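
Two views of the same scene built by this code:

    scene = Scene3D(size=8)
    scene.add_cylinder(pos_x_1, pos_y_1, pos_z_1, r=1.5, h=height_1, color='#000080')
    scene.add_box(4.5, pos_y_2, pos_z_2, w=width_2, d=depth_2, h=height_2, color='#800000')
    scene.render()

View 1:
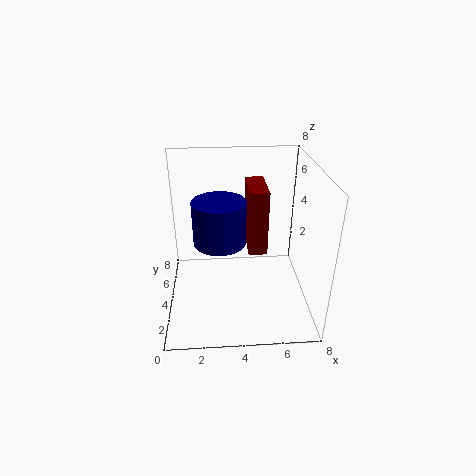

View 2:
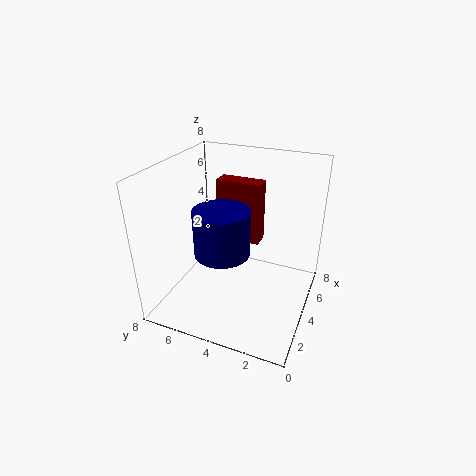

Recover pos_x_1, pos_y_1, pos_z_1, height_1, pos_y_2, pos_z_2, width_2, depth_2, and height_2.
pos_x_1 = 3
pos_y_1 = 4.5
pos_z_1 = 3.5
height_1 = 2.5
pos_y_2 = 3
pos_z_2 = 3.5
width_2 = 1
depth_2 = 2.5
height_2 = 3.5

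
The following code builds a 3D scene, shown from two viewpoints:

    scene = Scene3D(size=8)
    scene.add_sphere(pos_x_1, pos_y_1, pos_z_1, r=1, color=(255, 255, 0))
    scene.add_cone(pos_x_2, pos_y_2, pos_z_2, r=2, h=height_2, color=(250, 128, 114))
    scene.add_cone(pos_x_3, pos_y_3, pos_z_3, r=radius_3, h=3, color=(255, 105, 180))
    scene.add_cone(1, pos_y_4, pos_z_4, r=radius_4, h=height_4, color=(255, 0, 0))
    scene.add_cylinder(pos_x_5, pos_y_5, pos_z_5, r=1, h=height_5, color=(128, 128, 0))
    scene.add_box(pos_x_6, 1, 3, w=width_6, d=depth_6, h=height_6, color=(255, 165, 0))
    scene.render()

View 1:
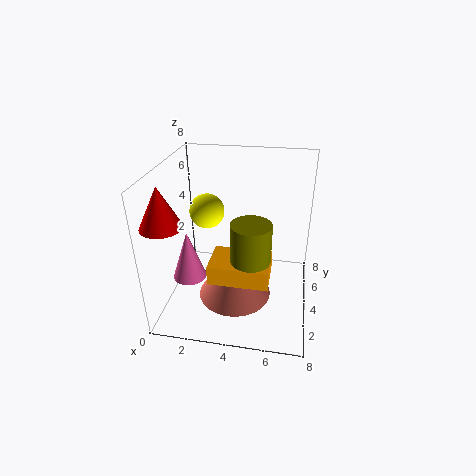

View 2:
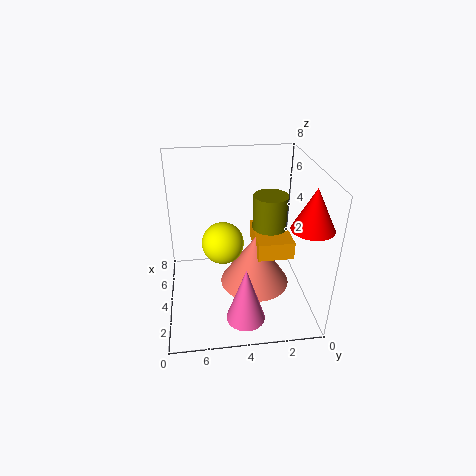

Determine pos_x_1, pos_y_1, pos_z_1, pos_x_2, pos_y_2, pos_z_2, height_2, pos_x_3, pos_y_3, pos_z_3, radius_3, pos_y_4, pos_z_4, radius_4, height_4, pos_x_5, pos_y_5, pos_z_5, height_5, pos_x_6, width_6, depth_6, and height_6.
pos_x_1 = 2, pos_y_1 = 5, pos_z_1 = 5, pos_x_2 = 4, pos_y_2 = 3, pos_z_2 = 1, height_2 = 3, pos_x_3 = 1, pos_y_3 = 4, pos_z_3 = 1, radius_3 = 1, pos_y_4 = 1, pos_z_4 = 6, radius_4 = 1, height_4 = 2, pos_x_5 = 5, pos_y_5 = 2, pos_z_5 = 3, height_5 = 3, pos_x_6 = 3, width_6 = 3, depth_6 = 2, height_6 = 1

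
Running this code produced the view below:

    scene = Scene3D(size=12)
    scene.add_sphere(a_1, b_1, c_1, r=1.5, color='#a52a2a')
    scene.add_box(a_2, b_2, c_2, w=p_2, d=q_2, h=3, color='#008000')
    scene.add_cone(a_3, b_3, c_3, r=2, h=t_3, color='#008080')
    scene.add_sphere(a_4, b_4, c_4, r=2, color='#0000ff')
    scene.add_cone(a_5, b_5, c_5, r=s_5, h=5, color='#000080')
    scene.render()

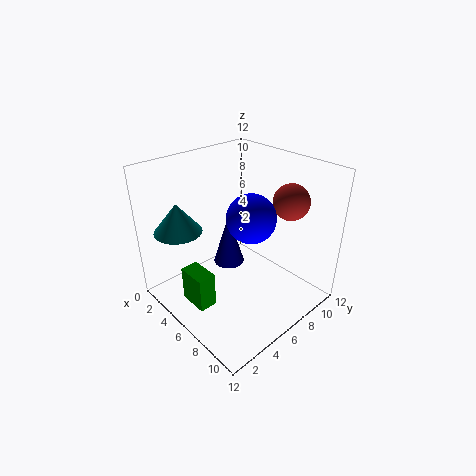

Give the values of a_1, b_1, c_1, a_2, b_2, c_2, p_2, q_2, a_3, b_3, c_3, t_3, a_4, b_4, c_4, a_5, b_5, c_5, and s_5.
a_1 = 8.5
b_1 = 9.5
c_1 = 9
a_2 = 4
b_2 = 1.5
c_2 = 1
p_2 = 2.5
q_2 = 1.5
a_3 = 2.5
b_3 = 2.5
c_3 = 6.5
t_3 = 2.5
a_4 = 7
b_4 = 6.5
c_4 = 8
a_5 = 2.5
b_5 = 8
c_5 = 1
s_5 = 1.5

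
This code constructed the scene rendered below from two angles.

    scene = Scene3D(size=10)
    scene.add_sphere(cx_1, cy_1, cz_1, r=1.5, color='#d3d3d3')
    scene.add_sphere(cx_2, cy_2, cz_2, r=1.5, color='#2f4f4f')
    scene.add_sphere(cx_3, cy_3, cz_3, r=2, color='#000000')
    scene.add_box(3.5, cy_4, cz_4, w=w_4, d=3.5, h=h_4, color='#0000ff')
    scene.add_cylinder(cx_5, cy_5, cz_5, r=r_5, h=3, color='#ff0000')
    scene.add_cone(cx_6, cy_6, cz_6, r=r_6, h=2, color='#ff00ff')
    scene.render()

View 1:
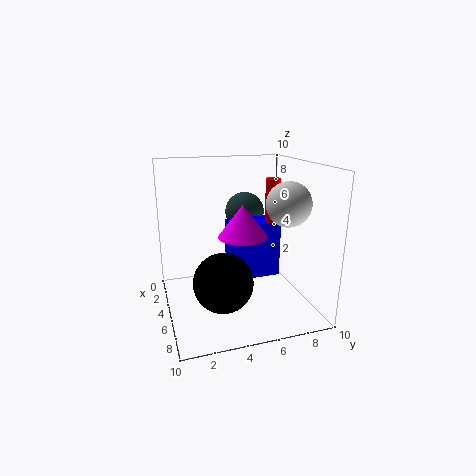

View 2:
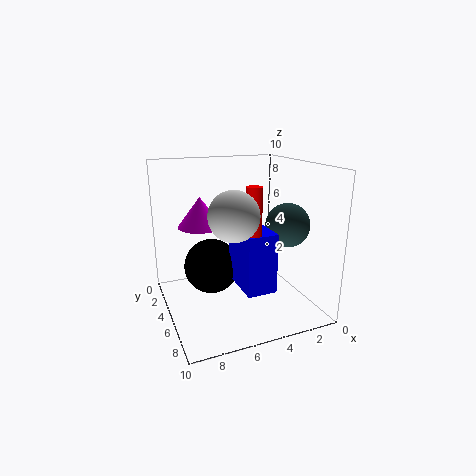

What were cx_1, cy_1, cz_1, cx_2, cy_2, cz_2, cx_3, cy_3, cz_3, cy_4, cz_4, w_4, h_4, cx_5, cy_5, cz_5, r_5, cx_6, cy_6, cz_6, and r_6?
cx_1 = 6.5, cy_1 = 8, cz_1 = 7.5, cx_2 = 2, cy_2 = 6.5, cz_2 = 6, cx_3 = 6.5, cy_3 = 3.5, cz_3 = 2.5, cy_4 = 4.5, cz_4 = 2, w_4 = 2, h_4 = 4, cx_5 = 5, cy_5 = 7.5, cz_5 = 6, r_5 = 0.5, cx_6 = 7.5, cy_6 = 4.5, cz_6 = 6, r_6 = 1.5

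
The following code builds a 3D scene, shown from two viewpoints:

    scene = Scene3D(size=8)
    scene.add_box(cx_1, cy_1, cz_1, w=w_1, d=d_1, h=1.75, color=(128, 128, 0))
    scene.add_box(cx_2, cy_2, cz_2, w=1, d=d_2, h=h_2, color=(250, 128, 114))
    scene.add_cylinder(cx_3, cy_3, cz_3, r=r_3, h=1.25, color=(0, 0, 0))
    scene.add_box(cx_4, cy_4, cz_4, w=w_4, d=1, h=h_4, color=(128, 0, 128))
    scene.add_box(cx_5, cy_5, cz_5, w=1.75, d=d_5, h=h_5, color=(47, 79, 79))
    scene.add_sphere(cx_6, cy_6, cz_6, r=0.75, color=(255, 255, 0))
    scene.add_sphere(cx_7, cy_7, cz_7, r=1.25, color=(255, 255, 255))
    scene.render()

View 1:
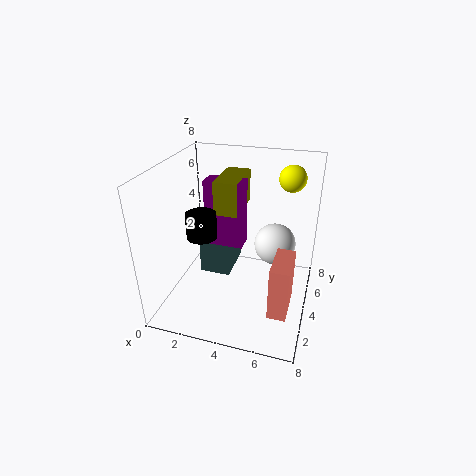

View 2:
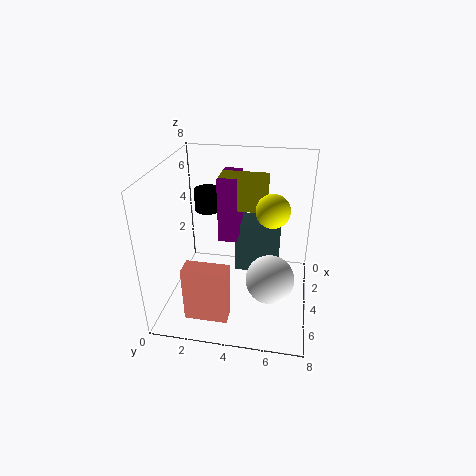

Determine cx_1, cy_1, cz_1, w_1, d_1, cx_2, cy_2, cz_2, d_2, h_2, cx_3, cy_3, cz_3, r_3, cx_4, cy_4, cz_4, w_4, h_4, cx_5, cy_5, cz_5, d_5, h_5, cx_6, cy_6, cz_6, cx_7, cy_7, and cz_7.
cx_1 = 3; cy_1 = 3; cz_1 = 5.75; w_1 = 1.25; d_1 = 2.5; cx_2 = 6.25; cy_2 = 1.75; cz_2 = 0.75; d_2 = 2.25; h_2 = 3; cx_3 = 2.75; cy_3 = 2; cz_3 = 5; r_3 = 0.75; cx_4 = 2.5; cy_4 = 3; cz_4 = 4; w_4 = 2; h_4 = 3.5; cx_5 = 1.75; cy_5 = 3.75; cz_5 = 1.5; d_5 = 2.5; h_5 = 3; cx_6 = 6.5; cy_6 = 6; cz_6 = 7; cx_7 = 5.75; cy_7 = 6; cz_7 = 2.75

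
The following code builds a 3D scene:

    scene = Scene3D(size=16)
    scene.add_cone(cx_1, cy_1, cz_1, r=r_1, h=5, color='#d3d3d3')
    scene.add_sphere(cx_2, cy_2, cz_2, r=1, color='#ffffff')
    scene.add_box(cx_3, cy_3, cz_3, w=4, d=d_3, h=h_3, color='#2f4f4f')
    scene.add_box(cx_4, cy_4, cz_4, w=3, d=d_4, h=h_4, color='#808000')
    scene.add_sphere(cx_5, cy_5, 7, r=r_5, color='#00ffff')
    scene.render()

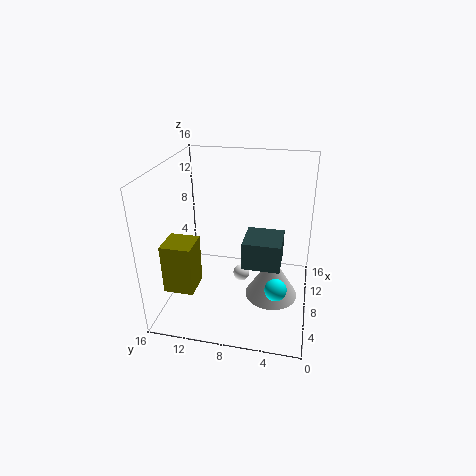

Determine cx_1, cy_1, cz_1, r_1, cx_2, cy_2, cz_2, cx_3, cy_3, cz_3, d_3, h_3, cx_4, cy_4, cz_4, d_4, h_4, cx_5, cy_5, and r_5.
cx_1 = 8
cy_1 = 4
cz_1 = 1
r_1 = 3
cx_2 = 10
cy_2 = 8
cz_2 = 2
cx_3 = 5
cy_3 = 3
cz_3 = 6
d_3 = 4
h_3 = 3
cx_4 = 1
cy_4 = 11
cz_4 = 5
d_4 = 3
h_4 = 5
cx_5 = 1
cy_5 = 3
r_5 = 1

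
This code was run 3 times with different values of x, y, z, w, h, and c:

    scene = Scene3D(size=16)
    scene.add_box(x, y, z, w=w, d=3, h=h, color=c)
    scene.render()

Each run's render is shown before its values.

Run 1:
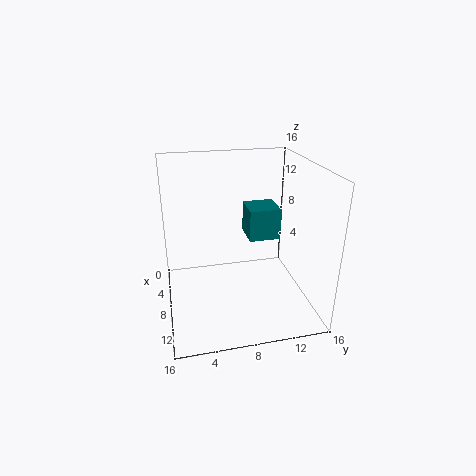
x = 10, y = 8, z = 10, w = 3, h = 3, c = 'teal'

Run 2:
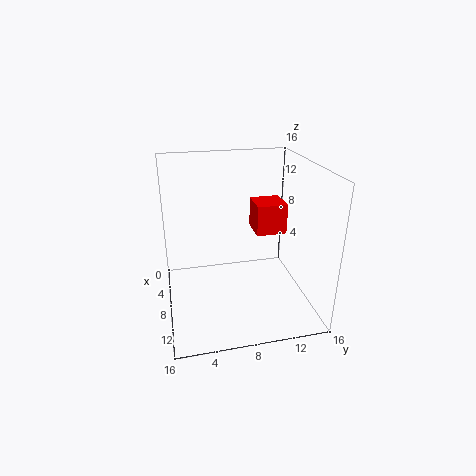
x = 9, y = 9, z = 10, w = 3, h = 3, c = 'red'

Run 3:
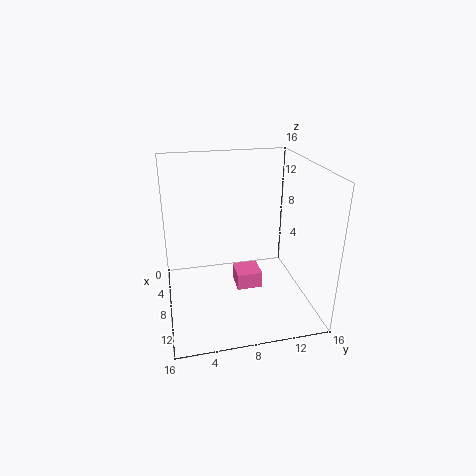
x = 5, y = 8, z = 1, w = 3, h = 2, c = 'hotpink'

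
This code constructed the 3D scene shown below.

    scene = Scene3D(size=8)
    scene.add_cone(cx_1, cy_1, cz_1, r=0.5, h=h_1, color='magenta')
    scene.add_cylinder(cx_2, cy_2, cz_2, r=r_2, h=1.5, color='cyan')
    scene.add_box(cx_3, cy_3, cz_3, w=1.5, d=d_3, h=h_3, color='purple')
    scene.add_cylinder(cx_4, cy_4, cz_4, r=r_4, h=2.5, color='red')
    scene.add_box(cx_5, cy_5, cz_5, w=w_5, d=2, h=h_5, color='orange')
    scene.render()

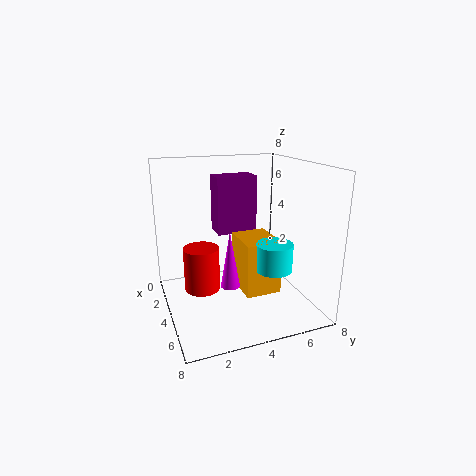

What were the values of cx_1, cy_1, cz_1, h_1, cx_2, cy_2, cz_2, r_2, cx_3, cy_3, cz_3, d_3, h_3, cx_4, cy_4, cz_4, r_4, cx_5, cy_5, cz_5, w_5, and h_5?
cx_1 = 5.5; cy_1 = 3; cz_1 = 2; h_1 = 3; cx_2 = 5.5; cy_2 = 5.5; cz_2 = 2.5; r_2 = 1; cx_3 = 0.5; cy_3 = 3.5; cz_3 = 3.5; d_3 = 2.5; h_3 = 3.5; cx_4 = 3.5; cy_4 = 2; cz_4 = 1; r_4 = 1; cx_5 = 3; cy_5 = 4; cz_5 = 1; w_5 = 2.5; h_5 = 3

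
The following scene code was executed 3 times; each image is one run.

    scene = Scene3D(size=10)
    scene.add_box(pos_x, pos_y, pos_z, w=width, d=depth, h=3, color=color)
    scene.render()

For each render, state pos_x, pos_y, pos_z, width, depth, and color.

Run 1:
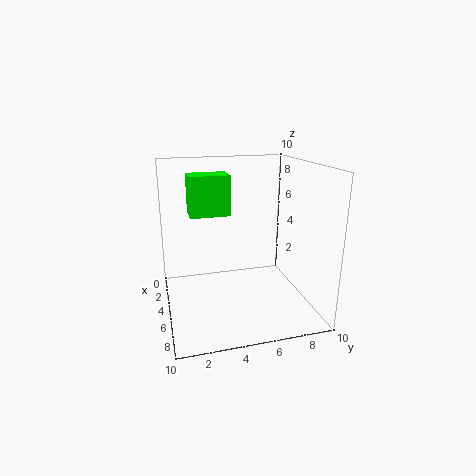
pos_x = 1; pos_y = 2; pos_z = 6; width = 2; depth = 3; color = 'lime'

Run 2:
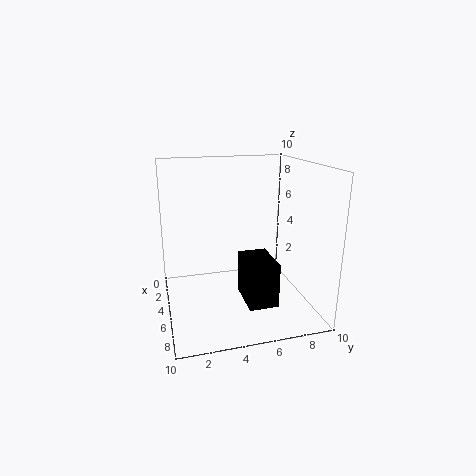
pos_x = 5; pos_y = 5; pos_z = 1; width = 3; depth = 2; color = 'black'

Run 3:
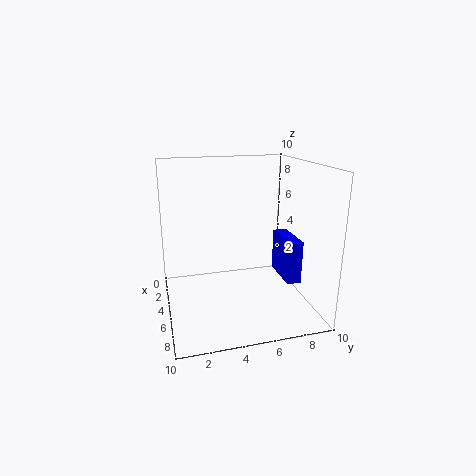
pos_x = 4; pos_y = 8; pos_z = 2; width = 3; depth = 1; color = 'blue'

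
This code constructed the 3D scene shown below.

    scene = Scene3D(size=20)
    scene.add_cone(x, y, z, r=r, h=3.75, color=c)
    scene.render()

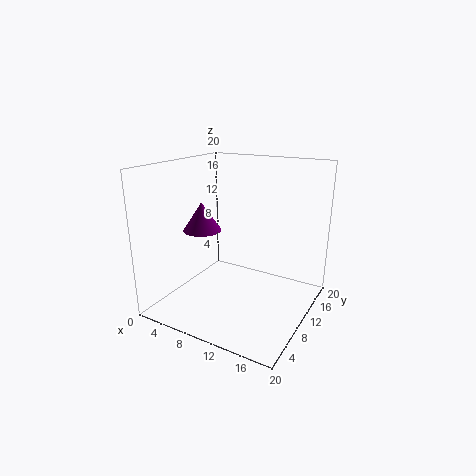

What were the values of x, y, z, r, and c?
x = 6.75
y = 6.25
z = 11.75
r = 2.5
c = 'purple'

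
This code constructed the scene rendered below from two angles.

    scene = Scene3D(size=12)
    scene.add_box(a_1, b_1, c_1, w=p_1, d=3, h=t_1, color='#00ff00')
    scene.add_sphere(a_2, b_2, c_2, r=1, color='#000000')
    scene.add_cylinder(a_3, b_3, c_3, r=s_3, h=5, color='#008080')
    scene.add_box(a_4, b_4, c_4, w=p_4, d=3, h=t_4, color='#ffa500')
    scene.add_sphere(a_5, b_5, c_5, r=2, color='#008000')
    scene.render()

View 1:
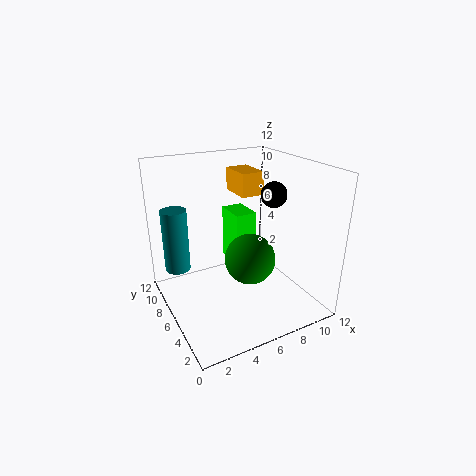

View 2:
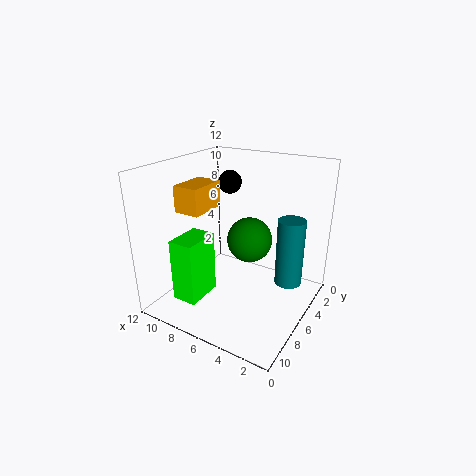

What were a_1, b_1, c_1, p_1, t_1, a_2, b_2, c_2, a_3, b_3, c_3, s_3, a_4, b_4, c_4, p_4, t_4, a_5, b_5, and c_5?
a_1 = 7; b_1 = 8; c_1 = 2; p_1 = 2; t_1 = 5; a_2 = 8; b_2 = 4; c_2 = 10; a_3 = 1; b_3 = 7; c_3 = 4; s_3 = 1; a_4 = 7; b_4 = 7; c_4 = 9; p_4 = 2; t_4 = 2; a_5 = 6; b_5 = 4; c_5 = 5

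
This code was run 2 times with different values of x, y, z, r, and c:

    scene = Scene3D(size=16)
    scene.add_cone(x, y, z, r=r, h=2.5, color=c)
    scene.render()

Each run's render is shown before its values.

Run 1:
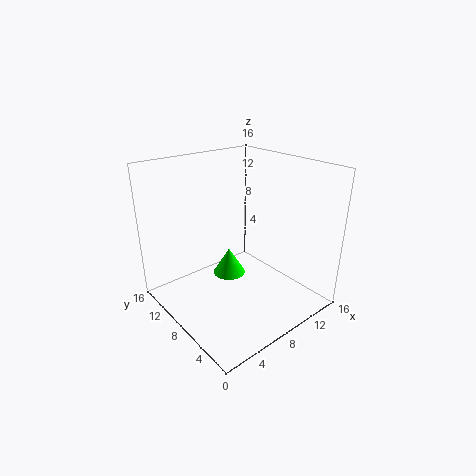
x = 4; y = 4.5; z = 7; r = 1.5; c = 'lime'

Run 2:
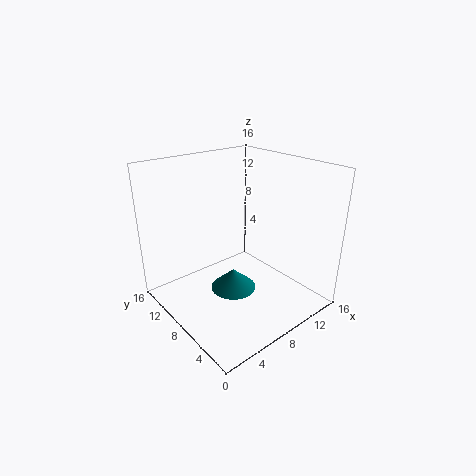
x = 8.5; y = 9.5; z = 0.5; r = 2.75; c = 'teal'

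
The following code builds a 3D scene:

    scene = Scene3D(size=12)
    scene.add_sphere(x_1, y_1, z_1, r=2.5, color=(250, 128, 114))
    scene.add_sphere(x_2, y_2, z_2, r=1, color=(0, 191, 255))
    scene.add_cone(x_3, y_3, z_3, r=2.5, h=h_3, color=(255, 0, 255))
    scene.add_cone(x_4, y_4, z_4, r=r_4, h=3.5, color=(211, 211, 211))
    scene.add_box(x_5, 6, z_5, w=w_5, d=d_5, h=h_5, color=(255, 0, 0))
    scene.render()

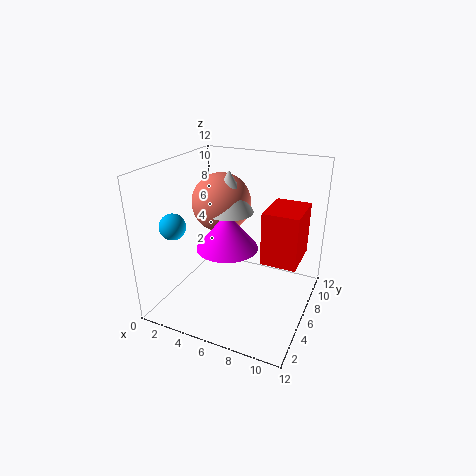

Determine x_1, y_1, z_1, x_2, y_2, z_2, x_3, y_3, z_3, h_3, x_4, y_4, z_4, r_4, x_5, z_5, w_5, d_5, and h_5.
x_1 = 4, y_1 = 7, z_1 = 8.5, x_2 = 2.5, y_2 = 2, z_2 = 8, x_3 = 5.5, y_3 = 5, z_3 = 5.5, h_3 = 3, x_4 = 5, y_4 = 6.5, z_4 = 8, r_4 = 2, x_5 = 8, z_5 = 4, w_5 = 3, d_5 = 4, h_5 = 4.5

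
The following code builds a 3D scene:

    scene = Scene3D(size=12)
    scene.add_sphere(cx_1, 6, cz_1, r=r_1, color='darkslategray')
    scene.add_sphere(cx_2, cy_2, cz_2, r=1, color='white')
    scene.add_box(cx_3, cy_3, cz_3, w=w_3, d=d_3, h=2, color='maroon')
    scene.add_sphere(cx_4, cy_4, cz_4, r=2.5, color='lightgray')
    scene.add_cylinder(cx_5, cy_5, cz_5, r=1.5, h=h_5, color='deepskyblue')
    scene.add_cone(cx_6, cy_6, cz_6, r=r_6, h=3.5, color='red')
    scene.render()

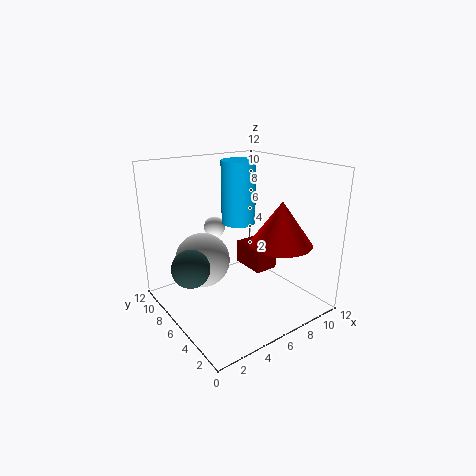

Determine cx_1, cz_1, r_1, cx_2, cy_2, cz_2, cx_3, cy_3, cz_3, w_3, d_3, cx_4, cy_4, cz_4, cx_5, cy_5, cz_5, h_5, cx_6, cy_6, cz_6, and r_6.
cx_1 = 1.5, cz_1 = 4.5, r_1 = 1.5, cx_2 = 6.5, cy_2 = 10.5, cz_2 = 5.5, cx_3 = 7, cy_3 = 4.5, cz_3 = 3, w_3 = 2, d_3 = 3, cx_4 = 4.5, cy_4 = 9.5, cz_4 = 3, cx_5 = 7.5, cy_5 = 8, cz_5 = 6.5, h_5 = 5.5, cx_6 = 8, cy_6 = 3, cz_6 = 6, r_6 = 2.5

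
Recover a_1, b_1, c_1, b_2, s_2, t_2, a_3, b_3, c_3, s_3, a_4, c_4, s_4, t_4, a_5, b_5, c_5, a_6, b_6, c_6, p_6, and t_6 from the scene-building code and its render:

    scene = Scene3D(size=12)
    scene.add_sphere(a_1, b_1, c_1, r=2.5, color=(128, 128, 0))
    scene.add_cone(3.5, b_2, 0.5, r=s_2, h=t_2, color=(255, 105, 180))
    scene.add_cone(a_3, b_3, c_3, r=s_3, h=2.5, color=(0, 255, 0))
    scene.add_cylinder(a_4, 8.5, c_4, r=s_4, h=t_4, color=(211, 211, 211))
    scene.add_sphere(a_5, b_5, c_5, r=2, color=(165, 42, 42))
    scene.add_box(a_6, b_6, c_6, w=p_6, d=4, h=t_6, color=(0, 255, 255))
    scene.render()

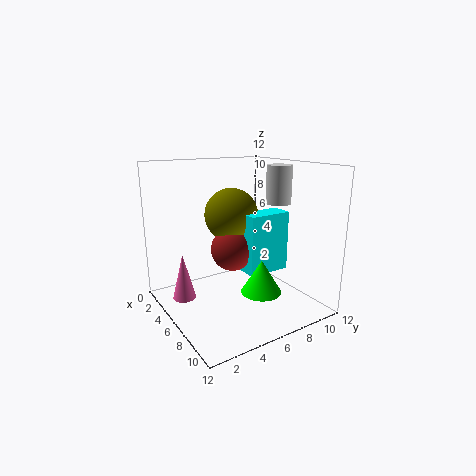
a_1 = 2.5; b_1 = 7.5; c_1 = 7; b_2 = 2; s_2 = 1; t_2 = 4; a_3 = 10; b_3 = 5.5; c_3 = 3; s_3 = 1.5; a_4 = 8; c_4 = 9; s_4 = 1; t_4 = 3; a_5 = 3.5; b_5 = 7; c_5 = 4; a_6 = 4; b_6 = 7.5; c_6 = 2; p_6 = 2; t_6 = 5.5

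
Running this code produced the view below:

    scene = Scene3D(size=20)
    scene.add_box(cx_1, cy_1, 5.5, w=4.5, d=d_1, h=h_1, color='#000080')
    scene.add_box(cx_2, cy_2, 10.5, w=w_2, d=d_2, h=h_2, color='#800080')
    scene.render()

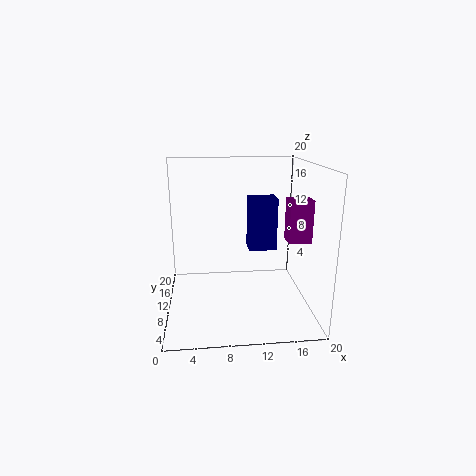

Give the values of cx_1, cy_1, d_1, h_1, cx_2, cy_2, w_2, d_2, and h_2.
cx_1 = 12.5; cy_1 = 16; d_1 = 3.5; h_1 = 8.5; cx_2 = 16; cy_2 = 5.5; w_2 = 3; d_2 = 2.5; h_2 = 5.5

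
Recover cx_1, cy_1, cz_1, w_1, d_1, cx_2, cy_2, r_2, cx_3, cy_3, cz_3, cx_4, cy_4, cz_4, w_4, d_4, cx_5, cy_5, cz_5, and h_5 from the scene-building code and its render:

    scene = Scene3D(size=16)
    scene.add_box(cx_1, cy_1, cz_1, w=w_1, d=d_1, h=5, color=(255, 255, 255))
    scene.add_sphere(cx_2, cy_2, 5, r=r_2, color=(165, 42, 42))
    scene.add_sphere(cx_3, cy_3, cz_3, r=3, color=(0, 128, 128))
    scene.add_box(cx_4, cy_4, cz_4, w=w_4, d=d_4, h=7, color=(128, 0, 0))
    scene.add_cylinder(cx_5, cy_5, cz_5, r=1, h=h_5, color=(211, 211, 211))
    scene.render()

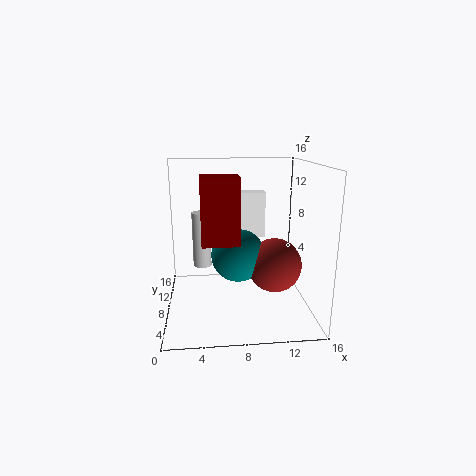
cx_1 = 8, cy_1 = 8, cz_1 = 8, w_1 = 3, d_1 = 2, cx_2 = 12, cy_2 = 7, r_2 = 3, cx_3 = 8, cy_3 = 8, cz_3 = 6, cx_4 = 4, cy_4 = 5, cz_4 = 8, w_4 = 4, d_4 = 3, cx_5 = 4, cy_5 = 8, cz_5 = 5, h_5 = 6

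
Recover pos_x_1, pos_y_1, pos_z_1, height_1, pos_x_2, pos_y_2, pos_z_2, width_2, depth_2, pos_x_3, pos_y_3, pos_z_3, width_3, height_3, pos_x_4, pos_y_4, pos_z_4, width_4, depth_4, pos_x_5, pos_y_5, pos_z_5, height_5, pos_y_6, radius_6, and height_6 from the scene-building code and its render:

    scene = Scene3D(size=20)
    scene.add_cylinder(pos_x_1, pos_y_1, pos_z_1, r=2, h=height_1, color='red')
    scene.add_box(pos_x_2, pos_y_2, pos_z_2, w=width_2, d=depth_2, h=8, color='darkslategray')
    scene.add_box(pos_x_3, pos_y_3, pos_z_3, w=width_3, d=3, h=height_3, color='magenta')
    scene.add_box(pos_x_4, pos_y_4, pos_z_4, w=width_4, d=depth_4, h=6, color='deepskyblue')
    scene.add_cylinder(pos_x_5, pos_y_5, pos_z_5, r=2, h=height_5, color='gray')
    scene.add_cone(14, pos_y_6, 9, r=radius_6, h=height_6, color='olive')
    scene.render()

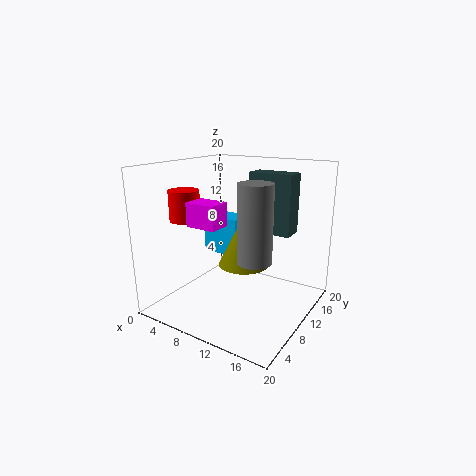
pos_x_1 = 5; pos_y_1 = 5; pos_z_1 = 13; height_1 = 4; pos_x_2 = 11; pos_y_2 = 11; pos_z_2 = 11; width_2 = 6; depth_2 = 3; pos_x_3 = 7; pos_y_3 = 3; pos_z_3 = 13; width_3 = 4; height_3 = 3; pos_x_4 = 1; pos_y_4 = 14; pos_z_4 = 5; width_4 = 6; depth_4 = 4; pos_x_5 = 16; pos_y_5 = 4; pos_z_5 = 10; height_5 = 9; pos_y_6 = 5; radius_6 = 3; height_6 = 6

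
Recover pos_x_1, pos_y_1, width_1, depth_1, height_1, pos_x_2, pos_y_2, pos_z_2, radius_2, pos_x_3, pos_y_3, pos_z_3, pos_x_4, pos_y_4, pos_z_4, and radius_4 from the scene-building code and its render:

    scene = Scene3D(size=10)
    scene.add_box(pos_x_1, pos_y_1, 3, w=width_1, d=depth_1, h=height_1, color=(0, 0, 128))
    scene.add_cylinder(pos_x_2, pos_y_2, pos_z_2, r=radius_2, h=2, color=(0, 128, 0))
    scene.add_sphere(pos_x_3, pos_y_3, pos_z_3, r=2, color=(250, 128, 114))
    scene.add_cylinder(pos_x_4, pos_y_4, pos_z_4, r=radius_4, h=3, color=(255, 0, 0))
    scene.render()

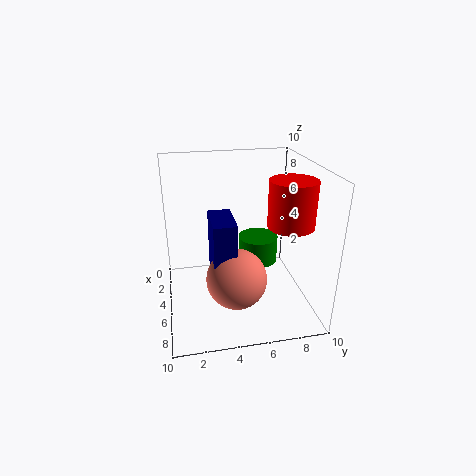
pos_x_1 = 4.5, pos_y_1 = 3, width_1 = 3, depth_1 = 1.5, height_1 = 4, pos_x_2 = 3, pos_y_2 = 7, pos_z_2 = 2, radius_2 = 1.5, pos_x_3 = 7, pos_y_3 = 4.5, pos_z_3 = 3, pos_x_4 = 7, pos_y_4 = 8, pos_z_4 = 6.5, radius_4 = 1.5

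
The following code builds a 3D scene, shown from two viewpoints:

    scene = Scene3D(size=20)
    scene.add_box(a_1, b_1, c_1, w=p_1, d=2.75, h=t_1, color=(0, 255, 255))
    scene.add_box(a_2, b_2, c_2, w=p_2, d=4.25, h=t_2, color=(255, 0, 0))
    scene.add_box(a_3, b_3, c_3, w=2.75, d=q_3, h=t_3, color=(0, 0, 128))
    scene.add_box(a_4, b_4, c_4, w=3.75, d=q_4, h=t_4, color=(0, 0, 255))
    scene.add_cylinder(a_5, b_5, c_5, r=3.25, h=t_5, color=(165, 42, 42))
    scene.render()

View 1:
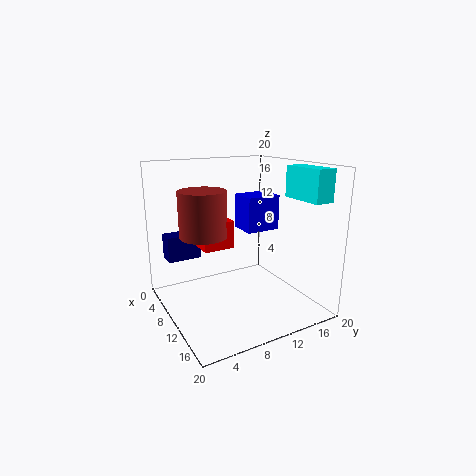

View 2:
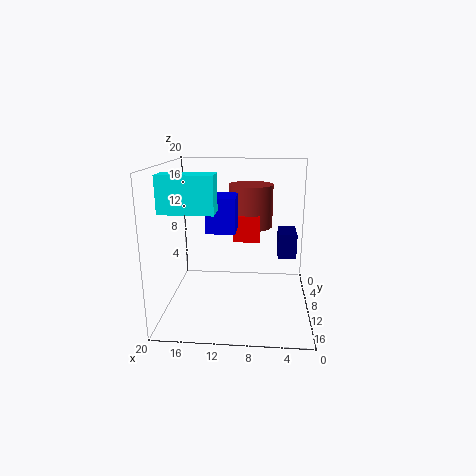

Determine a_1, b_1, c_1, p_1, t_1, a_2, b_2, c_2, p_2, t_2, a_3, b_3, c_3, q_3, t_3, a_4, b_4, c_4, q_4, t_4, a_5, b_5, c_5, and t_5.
a_1 = 11.75, b_1 = 16.5, c_1 = 15.5, p_1 = 6.25, t_1 = 4.25, a_2 = 7, b_2 = 4.75, c_2 = 9, p_2 = 3.75, t_2 = 3.75, a_3 = 1.5, b_3 = 1.75, c_3 = 5.75, q_3 = 5, t_3 = 3.75, a_4 = 10, b_4 = 9.5, c_4 = 11.75, q_4 = 4.5, t_4 = 4.5, a_5 = 8.5, b_5 = 5.5, c_5 = 10.5, t_5 = 6.25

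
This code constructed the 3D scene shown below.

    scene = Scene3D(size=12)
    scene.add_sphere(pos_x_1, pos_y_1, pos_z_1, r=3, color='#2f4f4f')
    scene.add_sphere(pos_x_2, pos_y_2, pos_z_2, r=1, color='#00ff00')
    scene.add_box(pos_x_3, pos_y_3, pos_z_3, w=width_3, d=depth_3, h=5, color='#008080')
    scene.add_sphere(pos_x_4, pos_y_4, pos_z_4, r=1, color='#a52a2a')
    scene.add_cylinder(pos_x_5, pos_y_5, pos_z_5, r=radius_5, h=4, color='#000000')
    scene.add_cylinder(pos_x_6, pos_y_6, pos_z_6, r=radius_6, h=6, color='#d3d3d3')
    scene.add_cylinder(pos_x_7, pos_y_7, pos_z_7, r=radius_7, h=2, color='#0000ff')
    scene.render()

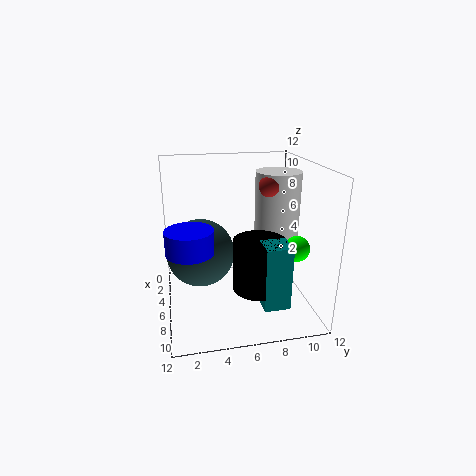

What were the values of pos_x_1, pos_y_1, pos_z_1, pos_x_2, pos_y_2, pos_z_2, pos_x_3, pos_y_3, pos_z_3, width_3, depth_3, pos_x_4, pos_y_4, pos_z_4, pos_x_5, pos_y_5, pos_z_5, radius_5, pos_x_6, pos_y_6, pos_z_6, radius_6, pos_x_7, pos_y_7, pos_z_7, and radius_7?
pos_x_1 = 4, pos_y_1 = 3, pos_z_1 = 4, pos_x_2 = 9, pos_y_2 = 10, pos_z_2 = 6, pos_x_3 = 9, pos_y_3 = 7, pos_z_3 = 2, width_3 = 2, depth_3 = 2, pos_x_4 = 5, pos_y_4 = 9, pos_z_4 = 10, pos_x_5 = 9, pos_y_5 = 7, pos_z_5 = 3, radius_5 = 2, pos_x_6 = 4, pos_y_6 = 10, pos_z_6 = 5, radius_6 = 2, pos_x_7 = 6, pos_y_7 = 2, pos_z_7 = 5, radius_7 = 2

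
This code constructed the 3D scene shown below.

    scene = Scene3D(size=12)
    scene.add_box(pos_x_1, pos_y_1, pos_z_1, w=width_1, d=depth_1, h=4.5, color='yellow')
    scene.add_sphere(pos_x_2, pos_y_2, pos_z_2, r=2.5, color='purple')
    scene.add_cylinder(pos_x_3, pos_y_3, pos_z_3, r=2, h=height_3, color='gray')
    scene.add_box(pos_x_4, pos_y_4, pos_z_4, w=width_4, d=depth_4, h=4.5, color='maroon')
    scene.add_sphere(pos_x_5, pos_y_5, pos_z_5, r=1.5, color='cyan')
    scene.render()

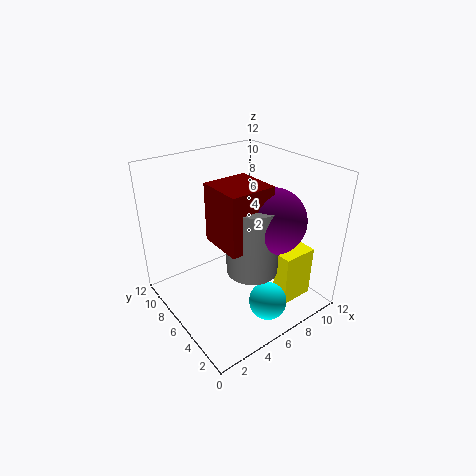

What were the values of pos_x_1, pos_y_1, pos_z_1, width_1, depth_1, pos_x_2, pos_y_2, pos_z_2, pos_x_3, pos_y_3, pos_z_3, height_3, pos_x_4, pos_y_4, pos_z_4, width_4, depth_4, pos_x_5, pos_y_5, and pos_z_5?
pos_x_1 = 8; pos_y_1 = 2; pos_z_1 = 0.5; width_1 = 3; depth_1 = 1.5; pos_x_2 = 7; pos_y_2 = 3; pos_z_2 = 8.5; pos_x_3 = 5.5; pos_y_3 = 3.5; pos_z_3 = 4.5; height_3 = 5.5; pos_x_4 = 3; pos_y_4 = 2.5; pos_z_4 = 7; width_4 = 3.5; depth_4 = 3.5; pos_x_5 = 6; pos_y_5 = 2; pos_z_5 = 2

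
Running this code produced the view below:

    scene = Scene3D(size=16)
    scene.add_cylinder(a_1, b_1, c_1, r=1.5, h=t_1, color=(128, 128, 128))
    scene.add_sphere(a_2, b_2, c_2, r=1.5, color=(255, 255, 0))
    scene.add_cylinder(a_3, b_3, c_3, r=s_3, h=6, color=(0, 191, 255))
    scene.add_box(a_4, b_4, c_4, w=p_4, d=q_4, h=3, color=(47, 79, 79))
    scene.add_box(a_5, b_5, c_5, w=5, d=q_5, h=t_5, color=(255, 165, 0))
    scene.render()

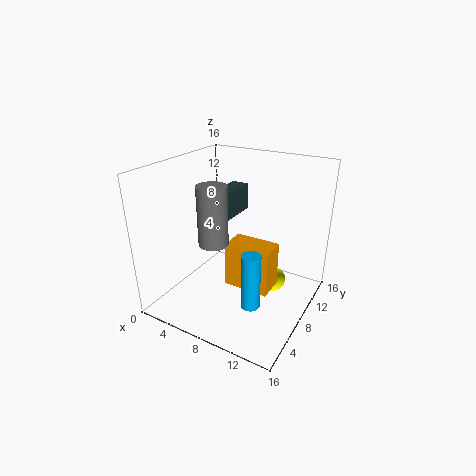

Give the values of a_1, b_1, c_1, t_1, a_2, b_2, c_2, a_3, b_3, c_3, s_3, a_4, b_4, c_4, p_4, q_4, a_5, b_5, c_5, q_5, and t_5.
a_1 = 7.5; b_1 = 4; c_1 = 9; t_1 = 6; a_2 = 11; b_2 = 11.5; c_2 = 1.5; a_3 = 11.5; b_3 = 4.5; c_3 = 2.5; s_3 = 1; a_4 = 5; b_4 = 6.5; c_4 = 10; p_4 = 2; q_4 = 5.5; a_5 = 7.5; b_5 = 6; c_5 = 3; q_5 = 3; t_5 = 5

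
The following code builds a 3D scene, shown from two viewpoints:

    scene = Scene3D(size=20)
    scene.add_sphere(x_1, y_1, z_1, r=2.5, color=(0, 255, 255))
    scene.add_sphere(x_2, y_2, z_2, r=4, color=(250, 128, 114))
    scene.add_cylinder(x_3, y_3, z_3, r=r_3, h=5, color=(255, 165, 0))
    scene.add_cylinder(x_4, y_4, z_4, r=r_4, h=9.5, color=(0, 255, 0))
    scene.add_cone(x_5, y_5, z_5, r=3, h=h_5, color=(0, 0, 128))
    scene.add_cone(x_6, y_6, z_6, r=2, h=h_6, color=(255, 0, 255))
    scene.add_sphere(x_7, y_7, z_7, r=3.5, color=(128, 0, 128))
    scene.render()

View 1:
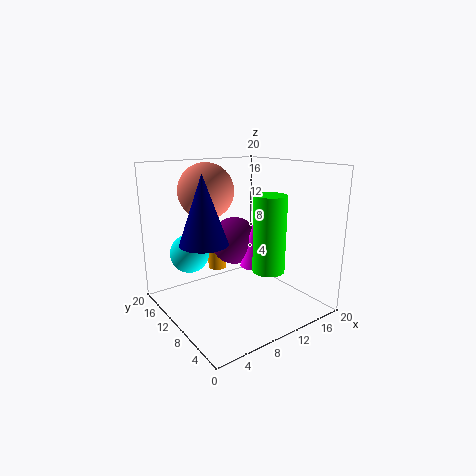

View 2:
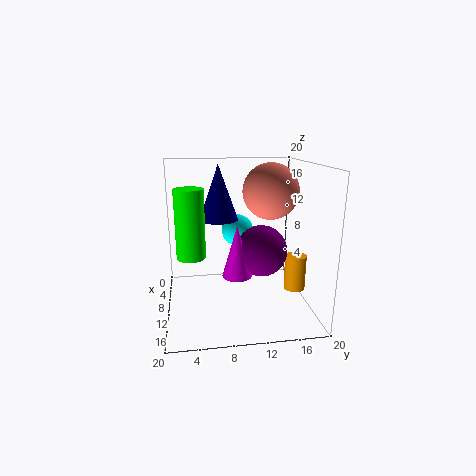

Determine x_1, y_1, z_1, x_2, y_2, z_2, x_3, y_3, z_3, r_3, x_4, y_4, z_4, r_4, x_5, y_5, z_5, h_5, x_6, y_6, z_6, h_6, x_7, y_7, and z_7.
x_1 = 3; y_1 = 11; z_1 = 9; x_2 = 8; y_2 = 15; z_2 = 16; x_3 = 11.5; y_3 = 18; z_3 = 2.5; r_3 = 1.5; x_4 = 10; y_4 = 3.5; z_4 = 7.5; r_4 = 2; x_5 = 3.5; y_5 = 8; z_5 = 11; h_5 = 8.5; x_6 = 12.5; y_6 = 9.5; z_6 = 5.5; h_6 = 7; x_7 = 11.5; y_7 = 13; z_7 = 8.5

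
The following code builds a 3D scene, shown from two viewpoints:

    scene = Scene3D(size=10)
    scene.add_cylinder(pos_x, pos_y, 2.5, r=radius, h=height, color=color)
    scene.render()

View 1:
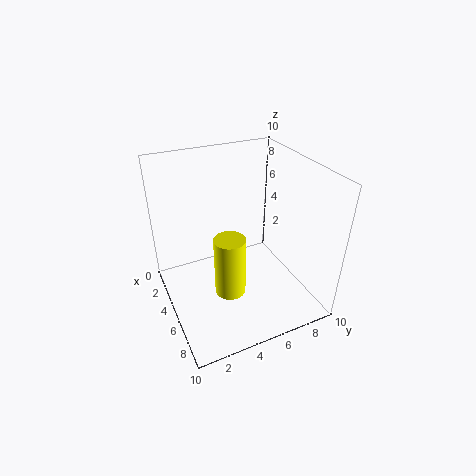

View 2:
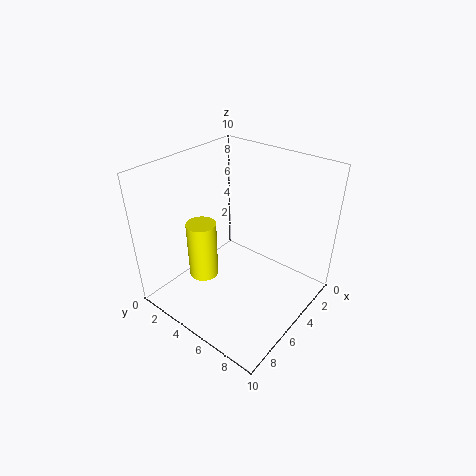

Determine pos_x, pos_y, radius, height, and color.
pos_x = 7, pos_y = 3.5, radius = 1, height = 4, color = 'yellow'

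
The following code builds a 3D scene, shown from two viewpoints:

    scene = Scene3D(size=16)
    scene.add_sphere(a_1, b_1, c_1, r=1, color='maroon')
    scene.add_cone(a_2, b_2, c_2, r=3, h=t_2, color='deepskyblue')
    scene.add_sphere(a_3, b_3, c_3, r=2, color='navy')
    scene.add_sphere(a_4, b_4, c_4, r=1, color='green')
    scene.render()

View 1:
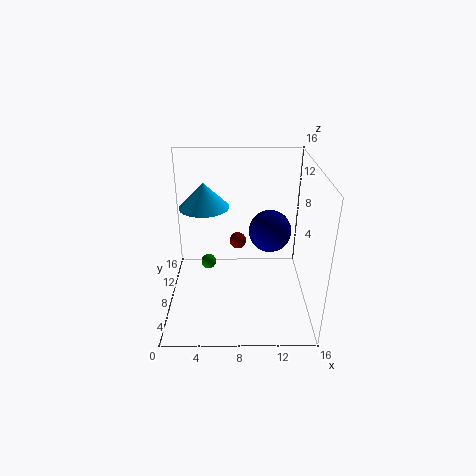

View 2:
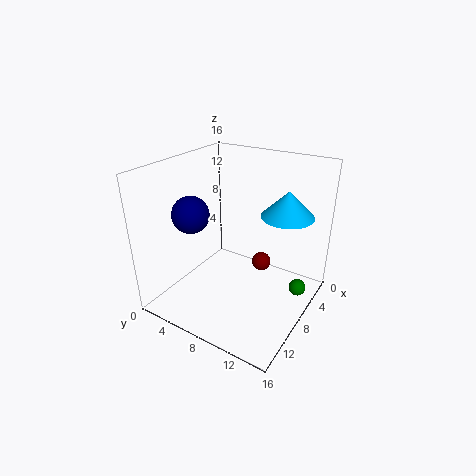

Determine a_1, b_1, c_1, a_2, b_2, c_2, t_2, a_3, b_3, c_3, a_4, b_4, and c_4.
a_1 = 8, b_1 = 11, c_1 = 6, a_2 = 4, b_2 = 12, c_2 = 10, t_2 = 3, a_3 = 11, b_3 = 4, c_3 = 11, a_4 = 4, b_4 = 14, c_4 = 1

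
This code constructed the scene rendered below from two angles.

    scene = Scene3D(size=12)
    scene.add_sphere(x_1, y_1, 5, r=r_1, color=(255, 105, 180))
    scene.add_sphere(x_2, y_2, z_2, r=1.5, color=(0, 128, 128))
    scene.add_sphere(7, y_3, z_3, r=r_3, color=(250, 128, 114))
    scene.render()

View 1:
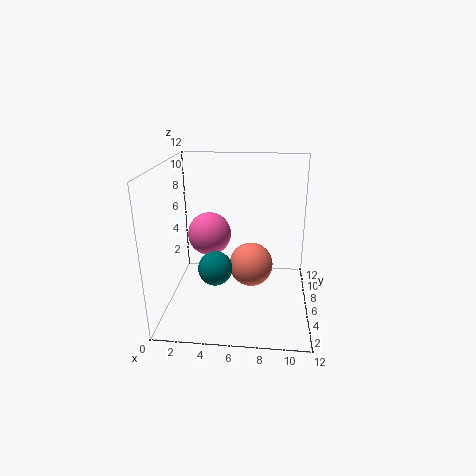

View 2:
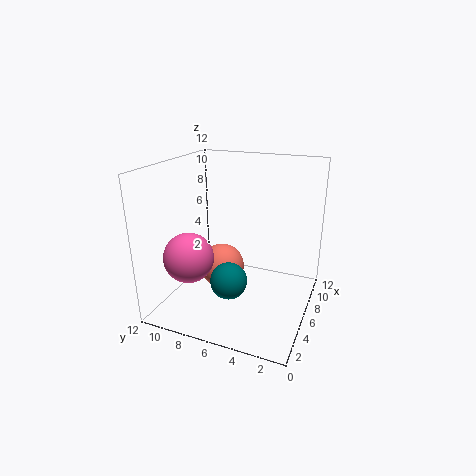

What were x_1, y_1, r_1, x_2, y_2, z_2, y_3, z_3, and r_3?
x_1 = 3
y_1 = 9
r_1 = 2
x_2 = 4
y_2 = 6
z_2 = 3
y_3 = 8
z_3 = 2.5
r_3 = 2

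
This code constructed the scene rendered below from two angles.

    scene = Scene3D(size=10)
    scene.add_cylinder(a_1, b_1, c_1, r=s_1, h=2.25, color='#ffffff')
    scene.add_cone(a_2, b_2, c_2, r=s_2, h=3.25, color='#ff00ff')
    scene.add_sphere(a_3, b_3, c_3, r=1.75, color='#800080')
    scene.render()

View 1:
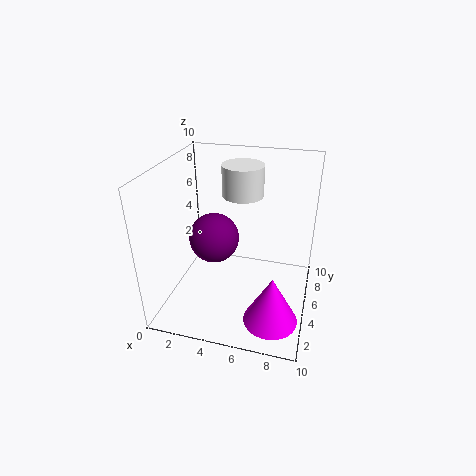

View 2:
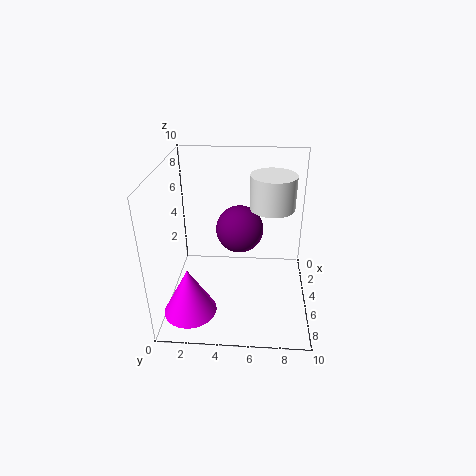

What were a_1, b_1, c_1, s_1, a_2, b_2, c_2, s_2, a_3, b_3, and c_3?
a_1 = 4.75, b_1 = 7.25, c_1 = 7.25, s_1 = 1.5, a_2 = 8, b_2 = 2, c_2 = 1, s_2 = 1.75, a_3 = 3.25, b_3 = 5, c_3 = 4.75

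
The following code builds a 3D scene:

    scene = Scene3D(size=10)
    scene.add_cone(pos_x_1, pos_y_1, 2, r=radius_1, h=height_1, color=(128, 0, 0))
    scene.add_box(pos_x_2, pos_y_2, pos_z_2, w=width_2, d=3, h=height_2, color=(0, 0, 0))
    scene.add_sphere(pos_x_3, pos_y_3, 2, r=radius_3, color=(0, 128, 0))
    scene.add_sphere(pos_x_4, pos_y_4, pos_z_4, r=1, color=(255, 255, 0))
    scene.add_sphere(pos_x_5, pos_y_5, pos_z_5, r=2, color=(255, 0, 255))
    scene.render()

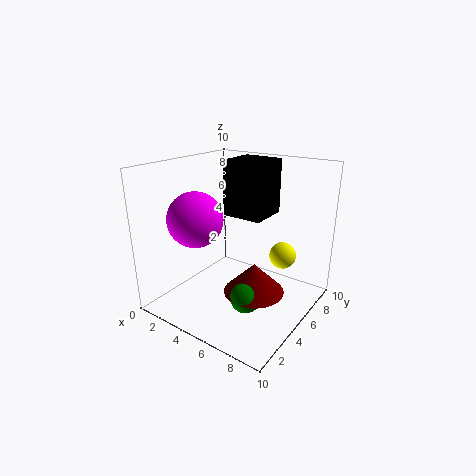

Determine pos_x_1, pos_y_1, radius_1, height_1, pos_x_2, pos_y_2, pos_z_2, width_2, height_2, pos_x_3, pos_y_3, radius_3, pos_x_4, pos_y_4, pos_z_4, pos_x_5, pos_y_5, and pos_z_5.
pos_x_1 = 7; pos_y_1 = 4; radius_1 = 2; height_1 = 2; pos_x_2 = 3; pos_y_2 = 6; pos_z_2 = 6; width_2 = 3; height_2 = 4; pos_x_3 = 7; pos_y_3 = 3; radius_3 = 1; pos_x_4 = 7; pos_y_4 = 8; pos_z_4 = 3; pos_x_5 = 2; pos_y_5 = 4; pos_z_5 = 6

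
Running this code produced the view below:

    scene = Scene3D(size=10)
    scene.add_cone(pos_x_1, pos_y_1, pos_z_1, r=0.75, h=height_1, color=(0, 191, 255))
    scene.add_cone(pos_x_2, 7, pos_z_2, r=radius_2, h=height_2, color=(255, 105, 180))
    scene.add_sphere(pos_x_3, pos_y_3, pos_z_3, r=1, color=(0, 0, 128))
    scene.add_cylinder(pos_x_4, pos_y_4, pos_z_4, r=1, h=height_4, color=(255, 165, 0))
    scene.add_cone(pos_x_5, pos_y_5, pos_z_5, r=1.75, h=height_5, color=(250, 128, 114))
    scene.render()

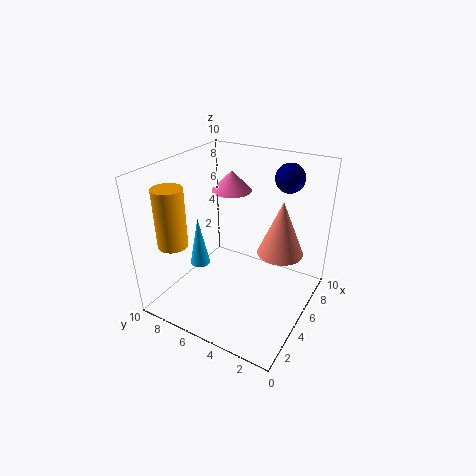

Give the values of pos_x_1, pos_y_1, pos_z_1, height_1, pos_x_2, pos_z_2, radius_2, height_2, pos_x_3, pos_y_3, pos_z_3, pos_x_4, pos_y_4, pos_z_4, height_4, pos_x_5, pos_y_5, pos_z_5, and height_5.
pos_x_1 = 4.75; pos_y_1 = 8.25; pos_z_1 = 2; height_1 = 3.75; pos_x_2 = 7.5; pos_z_2 = 7.25; radius_2 = 1.5; height_2 = 1.5; pos_x_3 = 7.5; pos_y_3 = 2.5; pos_z_3 = 9; pos_x_4 = 2; pos_y_4 = 8.25; pos_z_4 = 5; height_4 = 4; pos_x_5 = 8; pos_y_5 = 3; pos_z_5 = 2.75; height_5 = 4.25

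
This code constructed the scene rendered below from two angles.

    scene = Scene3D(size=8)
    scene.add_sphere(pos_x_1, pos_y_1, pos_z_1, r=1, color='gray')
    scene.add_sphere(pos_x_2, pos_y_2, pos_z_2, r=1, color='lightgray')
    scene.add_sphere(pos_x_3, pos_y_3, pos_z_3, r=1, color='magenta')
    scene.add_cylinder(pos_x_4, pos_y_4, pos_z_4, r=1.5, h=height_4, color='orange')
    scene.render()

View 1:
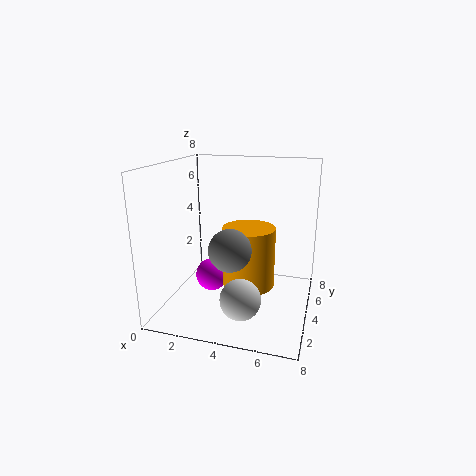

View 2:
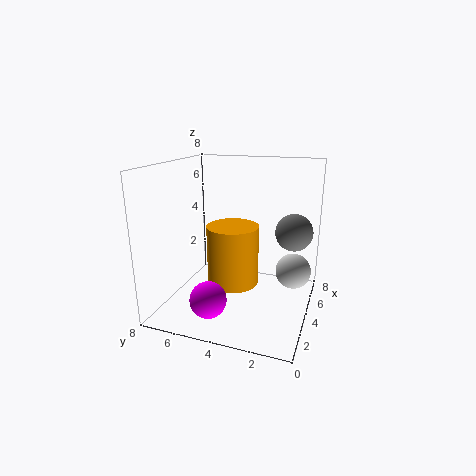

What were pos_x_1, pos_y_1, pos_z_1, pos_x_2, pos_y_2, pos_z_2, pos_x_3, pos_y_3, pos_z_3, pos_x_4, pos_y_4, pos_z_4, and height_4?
pos_x_1 = 4.5, pos_y_1 = 1, pos_z_1 = 4.5, pos_x_2 = 5, pos_y_2 = 1, pos_z_2 = 2, pos_x_3 = 2, pos_y_3 = 5, pos_z_3 = 1, pos_x_4 = 4.5, pos_y_4 = 4.5, pos_z_4 = 1, height_4 = 3.5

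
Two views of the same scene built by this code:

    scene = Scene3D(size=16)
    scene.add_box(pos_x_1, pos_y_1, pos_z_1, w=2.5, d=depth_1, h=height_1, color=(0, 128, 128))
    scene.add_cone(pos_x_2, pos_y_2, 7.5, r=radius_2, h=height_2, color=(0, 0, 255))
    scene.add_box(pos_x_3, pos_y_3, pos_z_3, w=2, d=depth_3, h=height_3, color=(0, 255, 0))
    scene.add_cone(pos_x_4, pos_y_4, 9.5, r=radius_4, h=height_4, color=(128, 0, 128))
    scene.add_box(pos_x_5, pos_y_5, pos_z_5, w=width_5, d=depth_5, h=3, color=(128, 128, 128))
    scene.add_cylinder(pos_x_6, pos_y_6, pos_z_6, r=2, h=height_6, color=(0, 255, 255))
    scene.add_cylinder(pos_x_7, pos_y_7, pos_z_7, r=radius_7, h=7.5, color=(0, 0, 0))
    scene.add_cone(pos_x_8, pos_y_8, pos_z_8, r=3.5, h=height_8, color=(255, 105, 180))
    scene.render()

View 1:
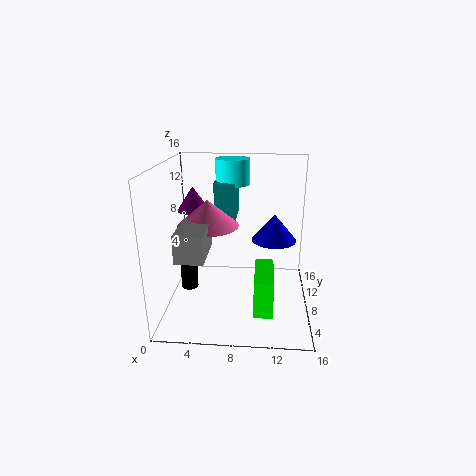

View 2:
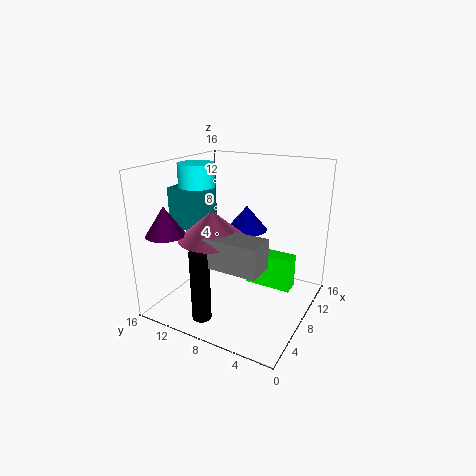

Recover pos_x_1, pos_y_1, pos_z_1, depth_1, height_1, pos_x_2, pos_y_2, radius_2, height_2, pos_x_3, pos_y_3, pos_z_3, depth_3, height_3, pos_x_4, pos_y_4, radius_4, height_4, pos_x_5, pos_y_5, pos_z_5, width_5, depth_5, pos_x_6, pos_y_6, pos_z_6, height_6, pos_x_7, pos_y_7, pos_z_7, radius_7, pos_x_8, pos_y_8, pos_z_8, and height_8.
pos_x_1 = 5, pos_y_1 = 10.5, pos_z_1 = 9, depth_1 = 4.5, height_1 = 4.5, pos_x_2 = 12, pos_y_2 = 9, radius_2 = 2.5, height_2 = 3, pos_x_3 = 10, pos_y_3 = 2.5, pos_z_3 = 1.5, depth_3 = 5.5, height_3 = 4, pos_x_4 = 2, pos_y_4 = 13, radius_4 = 2, height_4 = 3, pos_x_5 = 2, pos_y_5 = 3, pos_z_5 = 7, width_5 = 3, depth_5 = 5.5, pos_x_6 = 7, pos_y_6 = 12.5, pos_z_6 = 13, height_6 = 3, pos_x_7 = 2, pos_y_7 = 9, pos_z_7 = 1, radius_7 = 1, pos_x_8 = 4.5, pos_y_8 = 9, pos_z_8 = 9, height_8 = 3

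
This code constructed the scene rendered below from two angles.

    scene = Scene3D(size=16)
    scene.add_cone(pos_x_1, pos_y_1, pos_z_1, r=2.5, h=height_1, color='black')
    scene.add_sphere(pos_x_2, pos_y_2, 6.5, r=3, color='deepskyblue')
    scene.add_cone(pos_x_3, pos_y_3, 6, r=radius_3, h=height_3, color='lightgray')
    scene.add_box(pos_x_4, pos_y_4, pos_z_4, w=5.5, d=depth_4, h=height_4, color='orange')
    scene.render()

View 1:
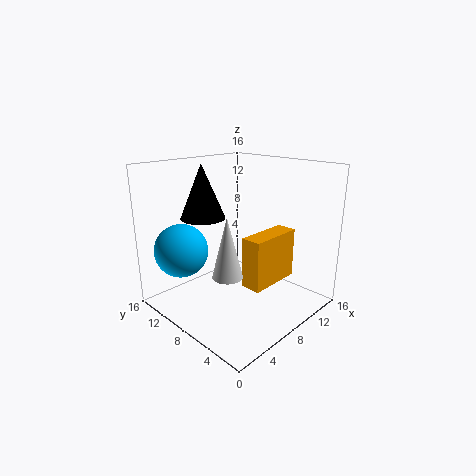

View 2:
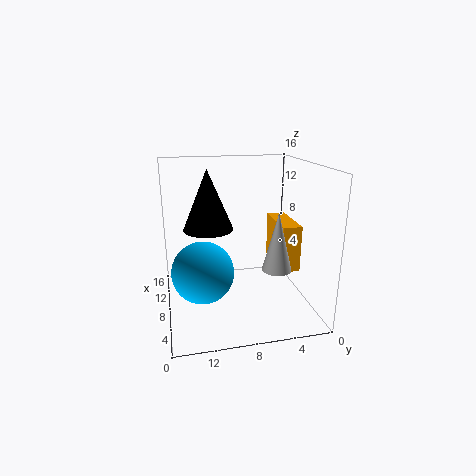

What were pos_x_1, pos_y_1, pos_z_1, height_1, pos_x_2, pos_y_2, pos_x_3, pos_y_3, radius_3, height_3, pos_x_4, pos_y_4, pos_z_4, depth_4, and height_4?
pos_x_1 = 6, pos_y_1 = 11.5, pos_z_1 = 10, height_1 = 6, pos_x_2 = 3.5, pos_y_2 = 12.5, pos_x_3 = 3.5, pos_y_3 = 5, radius_3 = 1.5, height_3 = 6, pos_x_4 = 4.5, pos_y_4 = 2, pos_z_4 = 5, depth_4 = 2, height_4 = 5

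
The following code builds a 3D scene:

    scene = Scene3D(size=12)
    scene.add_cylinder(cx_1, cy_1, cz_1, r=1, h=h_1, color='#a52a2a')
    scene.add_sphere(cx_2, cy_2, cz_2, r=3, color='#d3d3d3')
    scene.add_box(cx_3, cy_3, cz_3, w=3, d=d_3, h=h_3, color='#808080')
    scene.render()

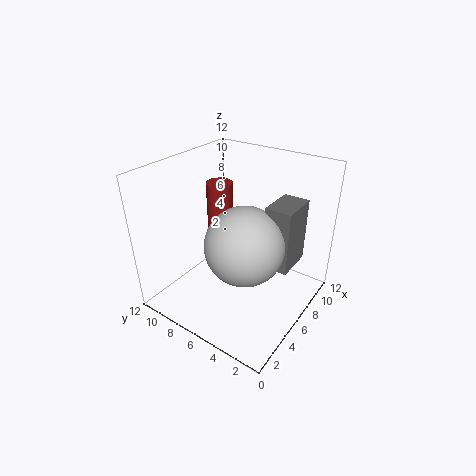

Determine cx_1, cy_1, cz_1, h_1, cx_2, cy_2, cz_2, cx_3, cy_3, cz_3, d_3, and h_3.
cx_1 = 5, cy_1 = 7, cz_1 = 5, h_1 = 6, cx_2 = 4, cy_2 = 4, cz_2 = 7, cx_3 = 5, cy_3 = 1, cz_3 = 5, d_3 = 2, h_3 = 5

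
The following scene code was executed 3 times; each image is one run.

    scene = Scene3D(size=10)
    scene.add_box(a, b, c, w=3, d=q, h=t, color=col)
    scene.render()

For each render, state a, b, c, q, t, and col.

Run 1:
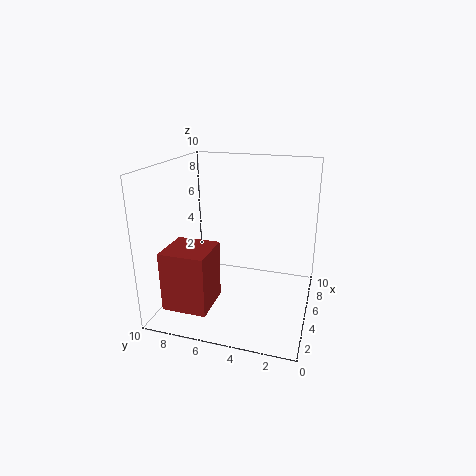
a = 1, b = 6, c = 1, q = 3, t = 4, col = 'brown'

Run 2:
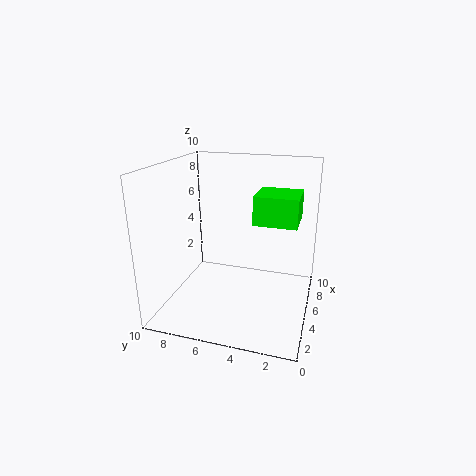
a = 5, b = 1, c = 6, q = 3, t = 2, col = 'lime'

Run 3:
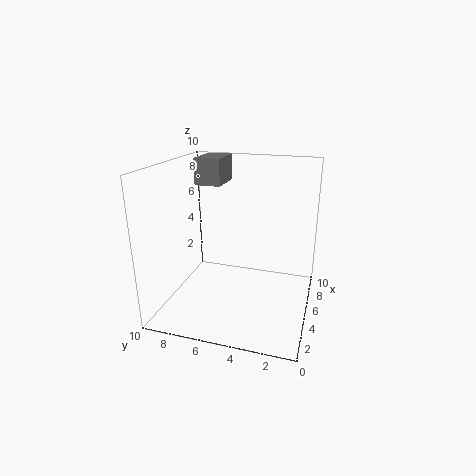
a = 7, b = 7, c = 8, q = 2, t = 2, col = 'gray'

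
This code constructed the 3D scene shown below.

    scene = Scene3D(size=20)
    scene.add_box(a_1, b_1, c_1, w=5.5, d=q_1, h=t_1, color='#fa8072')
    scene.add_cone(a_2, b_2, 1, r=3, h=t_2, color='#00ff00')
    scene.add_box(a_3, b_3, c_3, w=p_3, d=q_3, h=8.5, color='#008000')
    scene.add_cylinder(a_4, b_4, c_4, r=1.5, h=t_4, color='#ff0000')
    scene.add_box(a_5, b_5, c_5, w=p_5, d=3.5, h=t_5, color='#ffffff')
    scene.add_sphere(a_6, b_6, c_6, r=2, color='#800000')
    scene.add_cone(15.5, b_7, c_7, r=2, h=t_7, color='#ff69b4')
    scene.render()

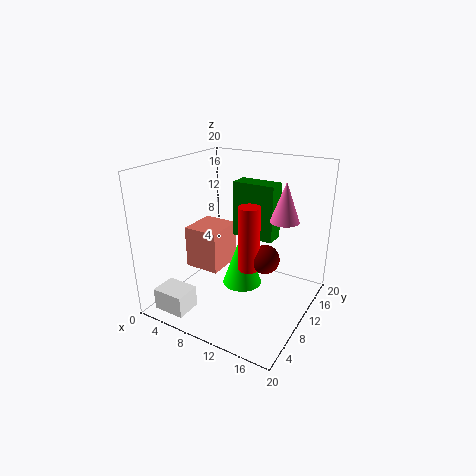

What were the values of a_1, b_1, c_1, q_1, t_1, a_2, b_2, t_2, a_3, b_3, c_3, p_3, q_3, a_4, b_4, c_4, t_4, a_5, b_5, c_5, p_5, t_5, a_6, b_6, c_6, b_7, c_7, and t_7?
a_1 = 0.5; b_1 = 10; c_1 = 3; q_1 = 6; t_1 = 6.5; a_2 = 9; b_2 = 13; t_2 = 8.5; a_3 = 6.5; b_3 = 14.5; c_3 = 8; p_3 = 6.5; q_3 = 3; a_4 = 12; b_4 = 9.5; c_4 = 6; t_4 = 9; a_5 = 2; b_5 = 1; c_5 = 1; p_5 = 4.5; t_5 = 3; a_6 = 14; b_6 = 10.5; c_6 = 7.5; b_7 = 13; c_7 = 12.5; t_7 = 5.5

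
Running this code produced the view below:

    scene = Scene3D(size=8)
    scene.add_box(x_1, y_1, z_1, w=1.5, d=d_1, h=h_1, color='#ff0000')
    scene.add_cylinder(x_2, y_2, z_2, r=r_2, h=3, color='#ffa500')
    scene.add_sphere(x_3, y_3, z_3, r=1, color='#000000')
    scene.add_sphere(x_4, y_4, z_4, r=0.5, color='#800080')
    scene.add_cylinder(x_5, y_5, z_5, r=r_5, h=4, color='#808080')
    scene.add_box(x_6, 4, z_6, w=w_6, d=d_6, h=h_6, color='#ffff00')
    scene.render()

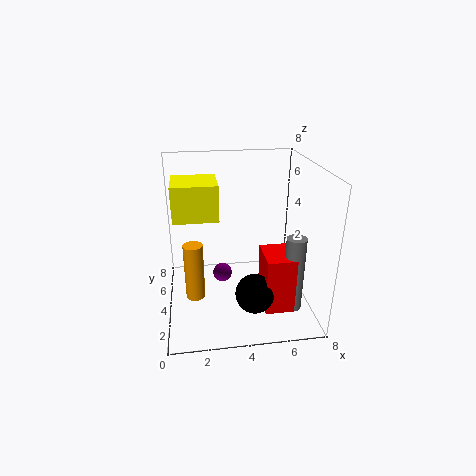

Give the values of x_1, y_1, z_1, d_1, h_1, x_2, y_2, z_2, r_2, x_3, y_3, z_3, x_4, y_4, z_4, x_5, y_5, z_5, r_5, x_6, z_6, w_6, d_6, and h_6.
x_1 = 5; y_1 = 1; z_1 = 1; d_1 = 2; h_1 = 3; x_2 = 1.5; y_2 = 2.5; z_2 = 1.5; r_2 = 0.5; x_3 = 4.5; y_3 = 1.5; z_3 = 2; x_4 = 3; y_4 = 3; z_4 = 2.5; x_5 = 6.5; y_5 = 1.5; z_5 = 1; r_5 = 0.5; x_6 = 0.5; z_6 = 5; w_6 = 2.5; d_6 = 2.5; h_6 = 2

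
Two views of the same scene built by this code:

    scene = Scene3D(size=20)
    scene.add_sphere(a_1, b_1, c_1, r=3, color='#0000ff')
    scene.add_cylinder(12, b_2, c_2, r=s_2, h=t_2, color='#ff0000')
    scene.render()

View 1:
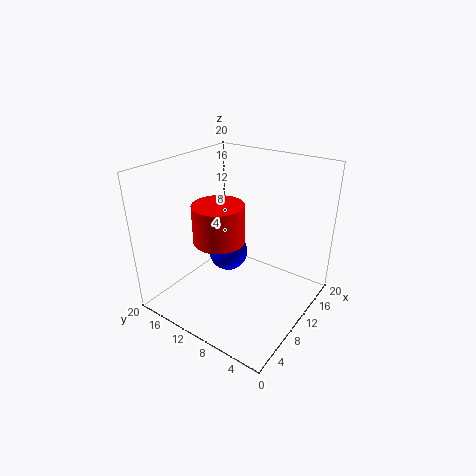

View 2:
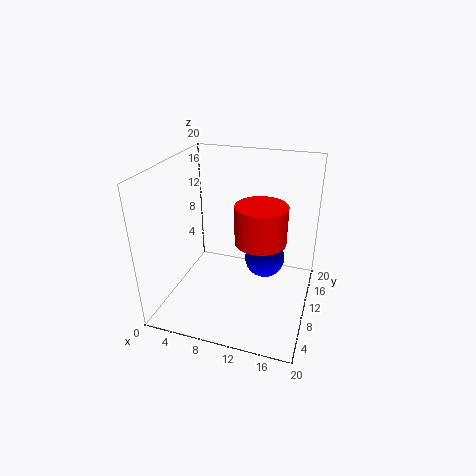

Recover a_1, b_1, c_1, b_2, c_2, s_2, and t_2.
a_1 = 13
b_1 = 14
c_1 = 5
b_2 = 15
c_2 = 7
s_2 = 4
t_2 = 6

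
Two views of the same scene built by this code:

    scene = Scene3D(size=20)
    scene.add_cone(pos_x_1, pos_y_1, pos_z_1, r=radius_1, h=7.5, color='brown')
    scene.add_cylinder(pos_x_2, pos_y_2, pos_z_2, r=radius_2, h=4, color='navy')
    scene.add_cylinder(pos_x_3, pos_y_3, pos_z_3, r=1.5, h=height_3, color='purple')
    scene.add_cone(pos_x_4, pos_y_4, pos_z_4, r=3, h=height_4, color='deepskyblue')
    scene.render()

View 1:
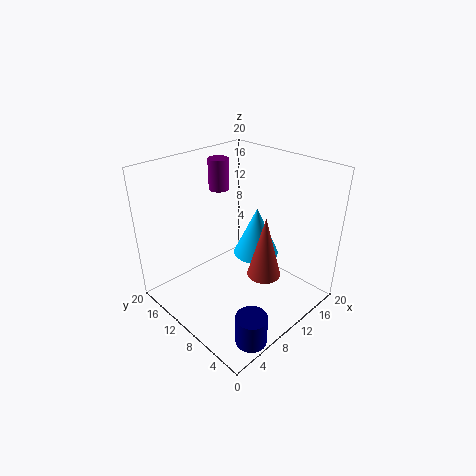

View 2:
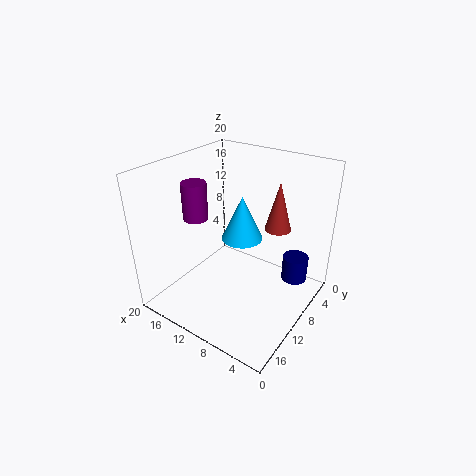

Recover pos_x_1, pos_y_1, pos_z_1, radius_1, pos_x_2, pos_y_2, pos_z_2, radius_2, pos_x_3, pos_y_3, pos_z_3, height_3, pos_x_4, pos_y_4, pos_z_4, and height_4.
pos_x_1 = 7.5
pos_y_1 = 3
pos_z_1 = 9
radius_1 = 2
pos_x_2 = 4.5
pos_y_2 = 2
pos_z_2 = 0.5
radius_2 = 2
pos_x_3 = 12
pos_y_3 = 16
pos_z_3 = 15
height_3 = 4.5
pos_x_4 = 11
pos_y_4 = 7.5
pos_z_4 = 8.5
height_4 = 6.5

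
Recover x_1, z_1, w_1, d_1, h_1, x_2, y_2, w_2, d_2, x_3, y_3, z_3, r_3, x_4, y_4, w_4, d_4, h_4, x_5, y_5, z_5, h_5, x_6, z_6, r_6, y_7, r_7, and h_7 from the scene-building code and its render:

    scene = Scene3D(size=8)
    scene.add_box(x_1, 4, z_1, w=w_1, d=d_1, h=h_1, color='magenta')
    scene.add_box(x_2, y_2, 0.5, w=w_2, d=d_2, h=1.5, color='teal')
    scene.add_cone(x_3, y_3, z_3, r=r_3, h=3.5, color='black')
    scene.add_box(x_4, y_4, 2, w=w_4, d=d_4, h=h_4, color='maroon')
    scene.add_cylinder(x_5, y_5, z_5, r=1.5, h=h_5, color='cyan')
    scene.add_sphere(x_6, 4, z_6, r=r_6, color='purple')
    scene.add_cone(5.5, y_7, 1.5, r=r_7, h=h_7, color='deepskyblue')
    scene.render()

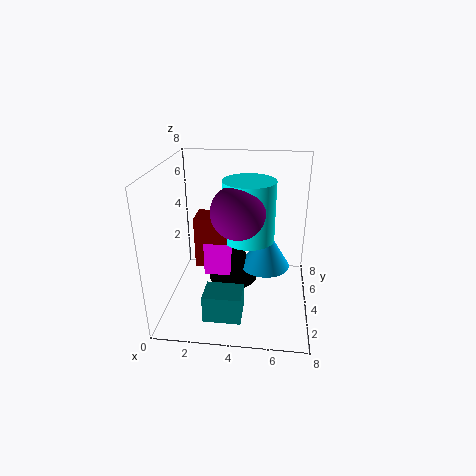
x_1 = 2
z_1 = 1.5
w_1 = 1.5
d_1 = 1
h_1 = 2
x_2 = 2.5
y_2 = 1
w_2 = 2
d_2 = 1.5
x_3 = 3.5
y_3 = 5.5
z_3 = 0.5
r_3 = 1.5
x_4 = 1.5
y_4 = 4
w_4 = 2
d_4 = 1.5
h_4 = 3
x_5 = 4.5
y_5 = 5
z_5 = 3.5
h_5 = 3.5
x_6 = 4
z_6 = 5.5
r_6 = 1.5
y_7 = 5.5
r_7 = 1.5
h_7 = 2.5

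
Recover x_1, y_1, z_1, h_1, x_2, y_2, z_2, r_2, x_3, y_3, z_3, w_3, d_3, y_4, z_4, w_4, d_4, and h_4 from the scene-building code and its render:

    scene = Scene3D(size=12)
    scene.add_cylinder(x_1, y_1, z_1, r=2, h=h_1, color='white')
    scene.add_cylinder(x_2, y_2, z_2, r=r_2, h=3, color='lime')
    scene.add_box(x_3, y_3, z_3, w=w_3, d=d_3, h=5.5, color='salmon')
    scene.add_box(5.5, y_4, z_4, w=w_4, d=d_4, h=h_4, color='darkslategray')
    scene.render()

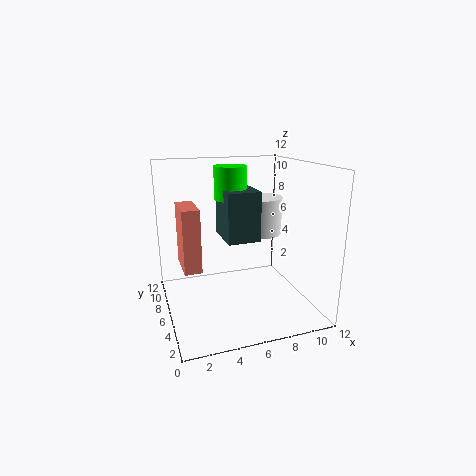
x_1 = 9.5
y_1 = 9.5
z_1 = 5
h_1 = 3.5
x_2 = 6.5
y_2 = 9.5
z_2 = 8.5
r_2 = 1.5
x_3 = 1.5
y_3 = 6.5
z_3 = 3
w_3 = 1.5
d_3 = 3.5
y_4 = 7
z_4 = 5
w_4 = 3
d_4 = 4
h_4 = 4.5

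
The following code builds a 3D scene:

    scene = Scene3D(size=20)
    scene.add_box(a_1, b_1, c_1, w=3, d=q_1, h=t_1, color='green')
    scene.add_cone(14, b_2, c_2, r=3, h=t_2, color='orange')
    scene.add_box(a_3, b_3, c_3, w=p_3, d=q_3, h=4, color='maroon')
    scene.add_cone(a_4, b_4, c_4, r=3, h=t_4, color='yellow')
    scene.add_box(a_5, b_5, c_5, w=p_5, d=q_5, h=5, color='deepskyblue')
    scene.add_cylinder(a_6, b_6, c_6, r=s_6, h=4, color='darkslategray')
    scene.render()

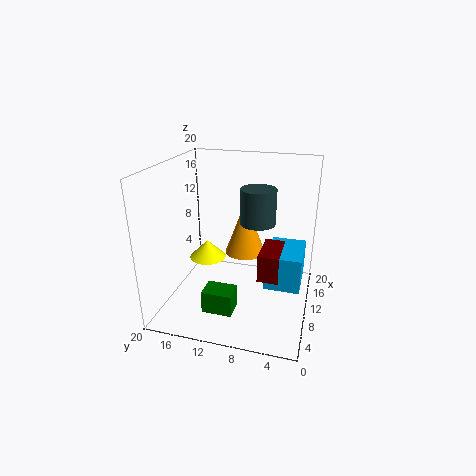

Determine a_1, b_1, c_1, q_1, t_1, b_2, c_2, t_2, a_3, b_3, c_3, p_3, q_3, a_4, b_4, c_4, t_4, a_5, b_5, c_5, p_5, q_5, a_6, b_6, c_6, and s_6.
a_1 = 3; b_1 = 9; c_1 = 2; q_1 = 4; t_1 = 3; b_2 = 10; c_2 = 6; t_2 = 8; a_3 = 9; b_3 = 4; c_3 = 4; p_3 = 6; q_3 = 3; a_4 = 16; b_4 = 17; c_4 = 3; t_4 = 3; a_5 = 9; b_5 = 1; c_5 = 3; p_5 = 7; q_5 = 5; a_6 = 4; b_6 = 6; c_6 = 15; s_6 = 2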